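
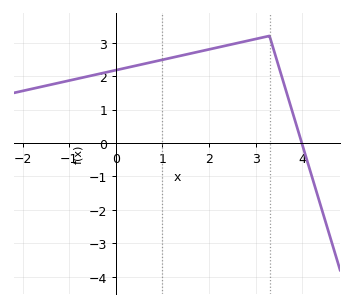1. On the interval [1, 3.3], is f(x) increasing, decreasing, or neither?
increasing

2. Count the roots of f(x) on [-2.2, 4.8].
1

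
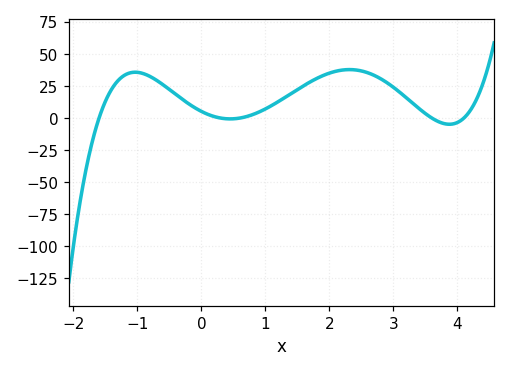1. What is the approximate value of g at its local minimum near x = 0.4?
-0.647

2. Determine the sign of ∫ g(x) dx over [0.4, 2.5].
positive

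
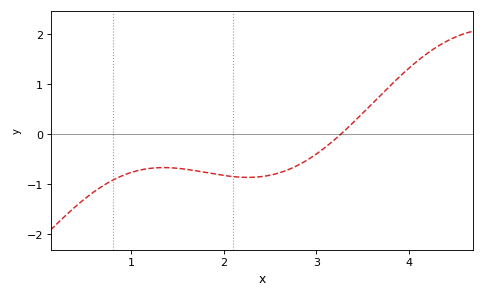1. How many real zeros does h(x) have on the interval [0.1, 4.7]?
1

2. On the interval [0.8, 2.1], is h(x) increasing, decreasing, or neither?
neither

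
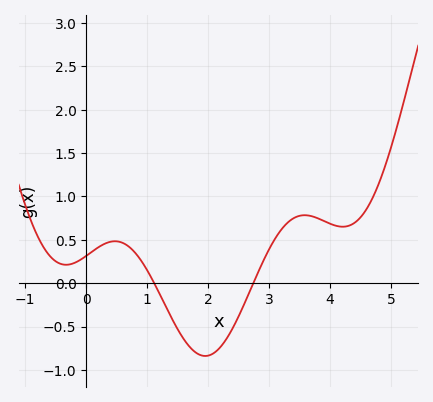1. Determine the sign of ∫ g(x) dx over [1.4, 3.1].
negative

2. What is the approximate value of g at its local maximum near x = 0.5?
0.5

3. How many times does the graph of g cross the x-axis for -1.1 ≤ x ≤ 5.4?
2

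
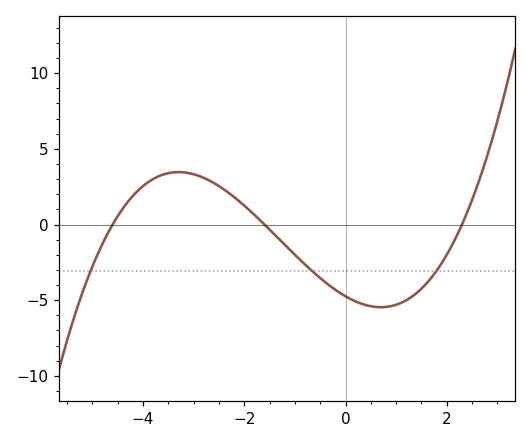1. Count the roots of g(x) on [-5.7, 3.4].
3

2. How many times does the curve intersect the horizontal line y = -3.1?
3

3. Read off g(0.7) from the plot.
-5.46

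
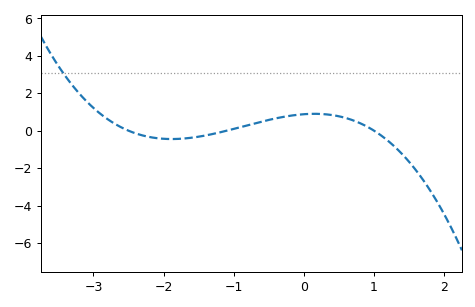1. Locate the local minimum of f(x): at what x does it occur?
-1.88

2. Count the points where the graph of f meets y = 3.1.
1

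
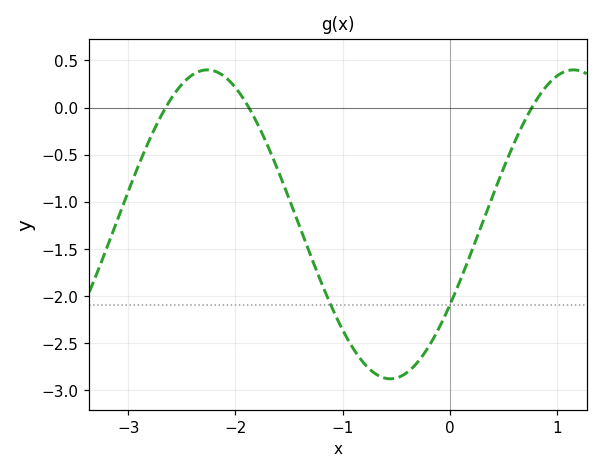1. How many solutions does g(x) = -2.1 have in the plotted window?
2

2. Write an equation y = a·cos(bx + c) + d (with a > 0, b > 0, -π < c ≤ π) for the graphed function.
y = 1.64cos(1.8x - 2.1) - 1.24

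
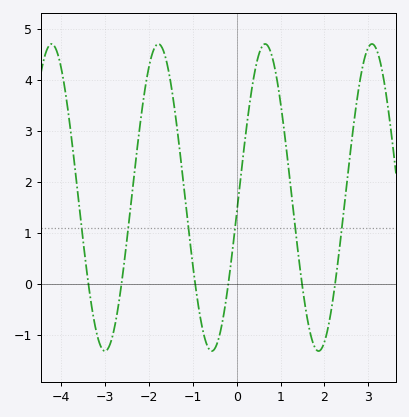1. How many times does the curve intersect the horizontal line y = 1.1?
6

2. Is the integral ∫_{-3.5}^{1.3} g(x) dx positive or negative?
positive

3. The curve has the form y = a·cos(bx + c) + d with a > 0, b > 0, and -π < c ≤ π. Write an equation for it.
y = 3.01cos(2.6x - 1.7) + 1.7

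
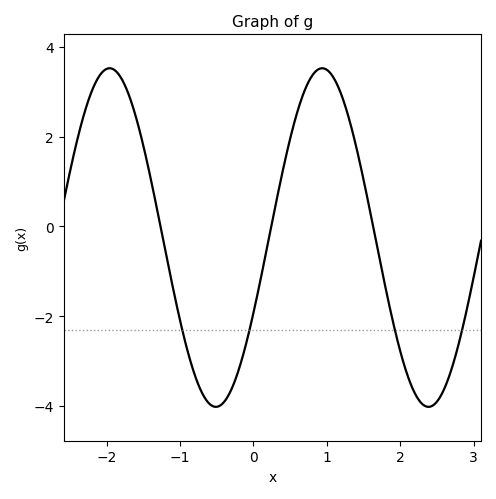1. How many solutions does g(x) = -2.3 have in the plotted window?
4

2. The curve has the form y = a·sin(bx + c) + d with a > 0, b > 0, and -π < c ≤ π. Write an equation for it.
y = 3.77sin(2.17x - 0.462) - 0.25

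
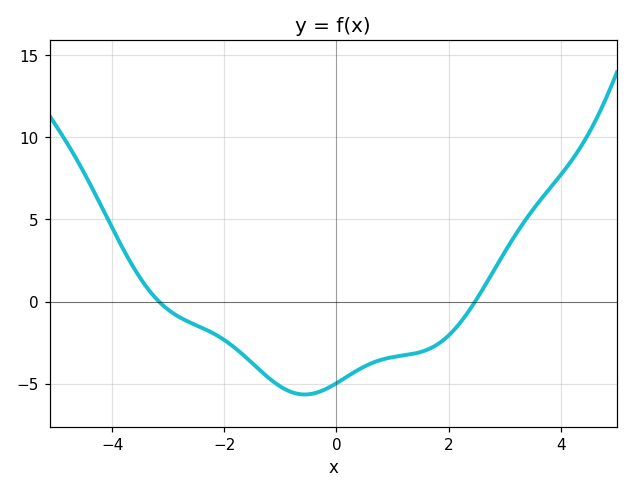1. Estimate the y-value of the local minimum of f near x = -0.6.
-5.65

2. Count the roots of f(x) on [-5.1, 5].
2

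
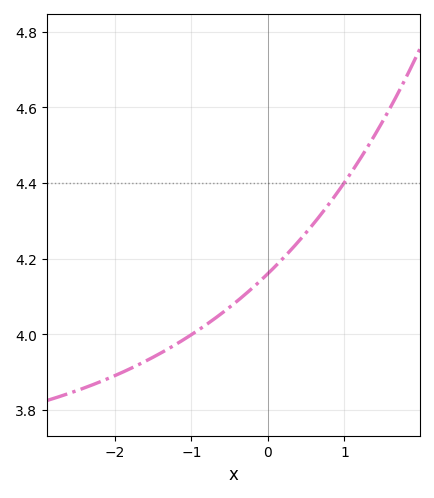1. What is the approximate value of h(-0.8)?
4.02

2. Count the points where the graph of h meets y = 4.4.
1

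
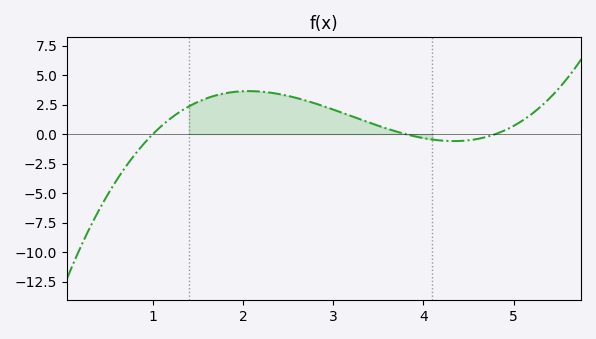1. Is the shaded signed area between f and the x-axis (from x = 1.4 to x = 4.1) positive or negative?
positive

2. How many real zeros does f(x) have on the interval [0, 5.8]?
3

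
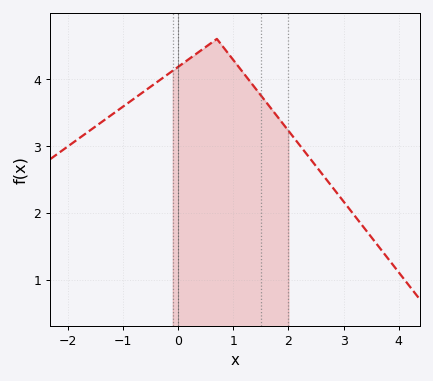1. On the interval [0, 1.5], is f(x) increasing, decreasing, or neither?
neither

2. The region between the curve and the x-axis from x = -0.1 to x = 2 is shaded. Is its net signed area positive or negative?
positive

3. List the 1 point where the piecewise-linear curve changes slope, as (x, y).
(0.7, 4.6)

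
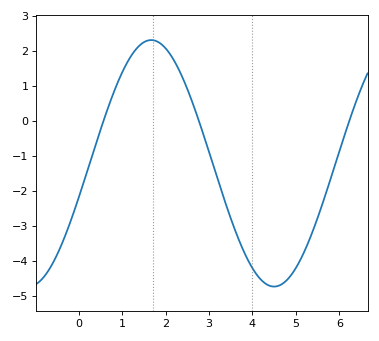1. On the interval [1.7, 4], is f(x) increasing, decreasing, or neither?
decreasing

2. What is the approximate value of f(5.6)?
-2.42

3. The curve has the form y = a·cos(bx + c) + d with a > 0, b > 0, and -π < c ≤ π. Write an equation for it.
y = 3.52cos(1.11x - 1.85) - 1.22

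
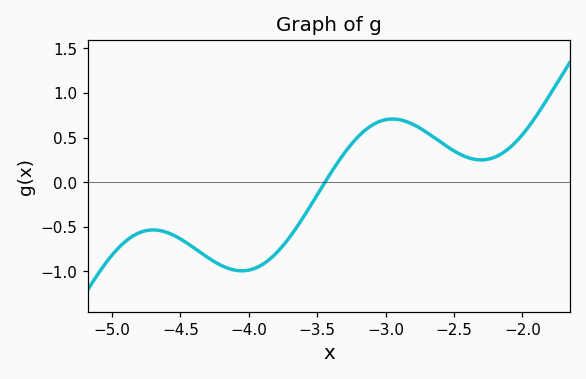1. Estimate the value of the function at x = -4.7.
-0.535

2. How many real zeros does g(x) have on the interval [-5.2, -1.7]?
1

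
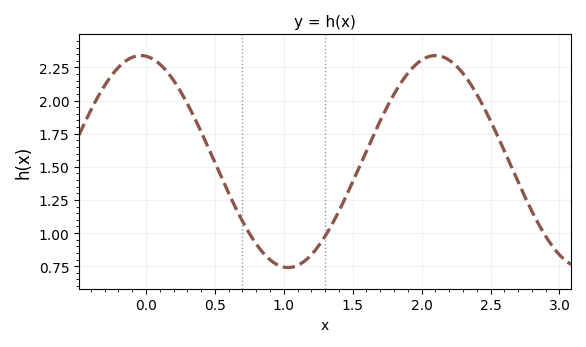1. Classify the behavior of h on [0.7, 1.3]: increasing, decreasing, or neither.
neither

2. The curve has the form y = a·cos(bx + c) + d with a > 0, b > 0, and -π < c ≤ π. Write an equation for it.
y = 0.8cos(2.9x + 0.11) + 1.54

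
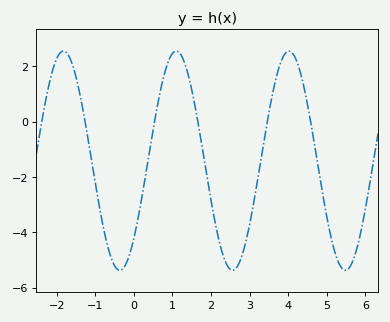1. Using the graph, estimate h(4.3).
1.85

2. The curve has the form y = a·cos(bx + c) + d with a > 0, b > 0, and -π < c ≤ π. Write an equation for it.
y = 3.96cos(2.15x - 2.36) - 1.41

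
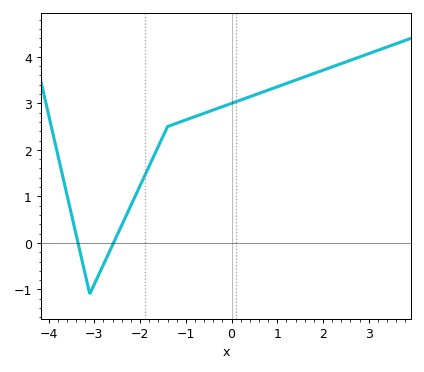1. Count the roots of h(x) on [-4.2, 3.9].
2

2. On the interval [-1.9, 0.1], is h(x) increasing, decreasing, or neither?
increasing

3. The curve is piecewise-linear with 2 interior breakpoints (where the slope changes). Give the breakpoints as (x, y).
(-3.1, -1.1); (-1.4, 2.5)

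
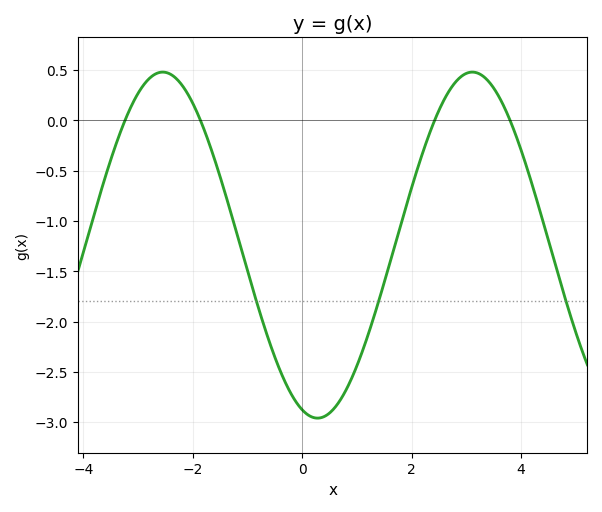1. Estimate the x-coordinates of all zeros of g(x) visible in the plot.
-3.2, -1.8, 2.4, 3.8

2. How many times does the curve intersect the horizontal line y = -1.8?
3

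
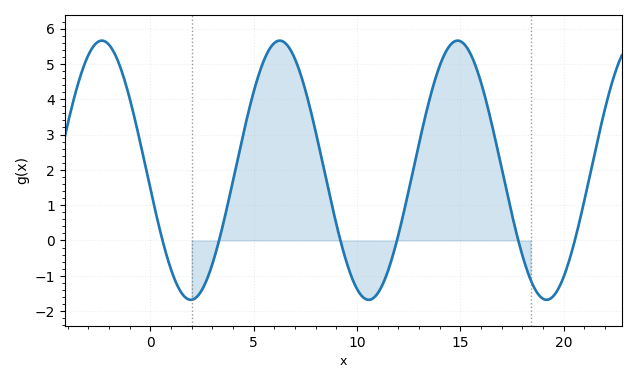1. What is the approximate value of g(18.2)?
-0.792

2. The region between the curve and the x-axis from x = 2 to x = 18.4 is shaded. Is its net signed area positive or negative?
positive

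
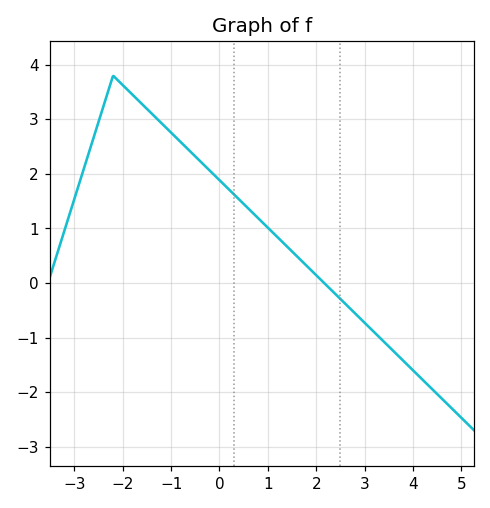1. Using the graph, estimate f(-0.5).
2.32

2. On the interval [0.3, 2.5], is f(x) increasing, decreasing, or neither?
decreasing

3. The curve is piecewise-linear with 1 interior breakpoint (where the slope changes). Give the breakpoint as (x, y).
(-2.2, 3.8)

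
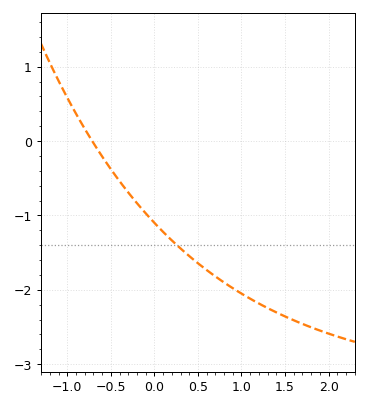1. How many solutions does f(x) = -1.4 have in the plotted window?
1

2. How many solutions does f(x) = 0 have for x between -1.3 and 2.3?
1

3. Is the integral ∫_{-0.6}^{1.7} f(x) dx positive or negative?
negative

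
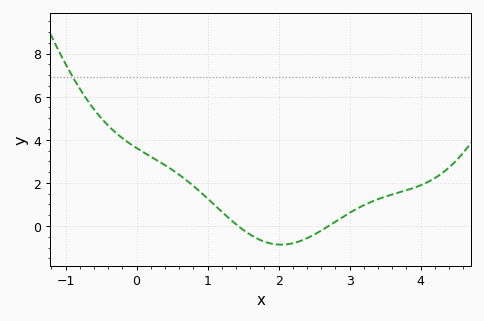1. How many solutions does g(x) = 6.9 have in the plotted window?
1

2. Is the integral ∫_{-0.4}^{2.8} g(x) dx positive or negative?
positive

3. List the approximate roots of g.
1.43, 2.7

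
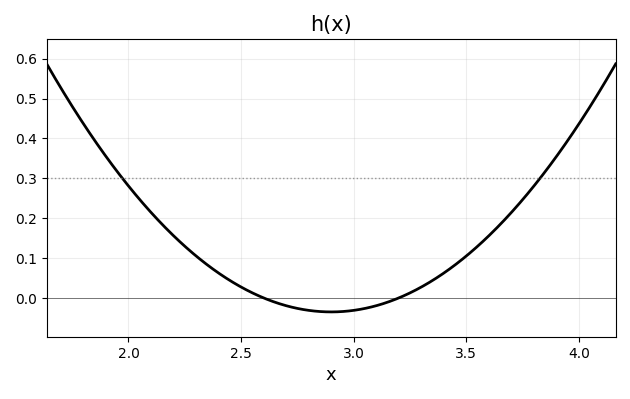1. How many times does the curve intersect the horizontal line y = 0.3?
2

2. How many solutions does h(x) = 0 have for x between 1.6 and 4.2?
2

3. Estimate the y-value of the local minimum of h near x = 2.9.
-0.04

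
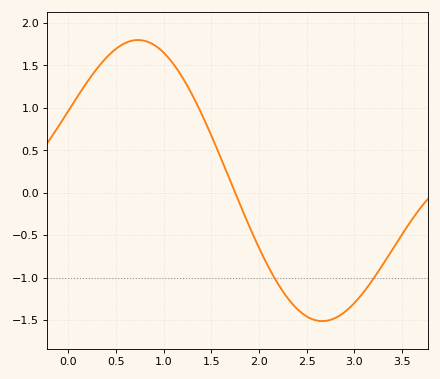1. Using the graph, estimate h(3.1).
-1.15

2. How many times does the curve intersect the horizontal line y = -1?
2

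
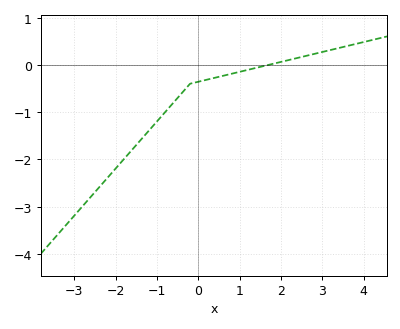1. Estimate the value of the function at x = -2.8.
-3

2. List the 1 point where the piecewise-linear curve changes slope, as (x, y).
(-0.2, -0.4)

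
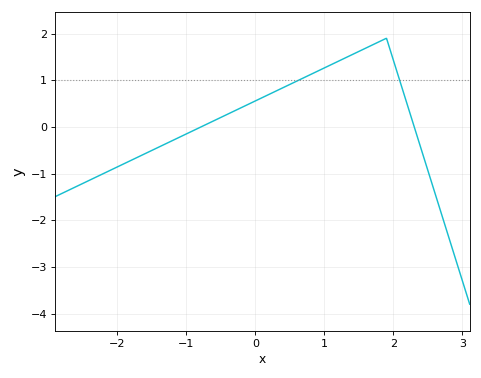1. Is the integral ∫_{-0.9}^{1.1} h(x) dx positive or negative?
positive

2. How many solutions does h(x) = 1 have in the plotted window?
2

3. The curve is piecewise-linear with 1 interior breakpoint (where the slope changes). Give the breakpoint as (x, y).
(1.9, 1.9)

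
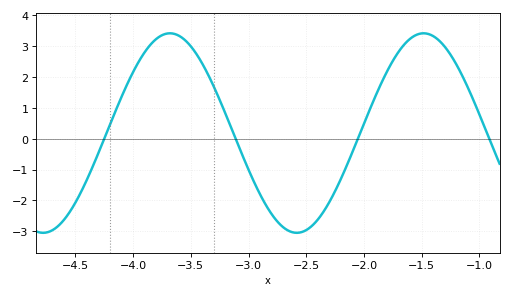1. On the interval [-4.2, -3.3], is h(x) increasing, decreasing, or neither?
neither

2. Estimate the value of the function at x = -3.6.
3.32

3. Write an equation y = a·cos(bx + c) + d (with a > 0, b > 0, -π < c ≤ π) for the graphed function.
y = 3.23cos(2.86x - 2.04) + 0.18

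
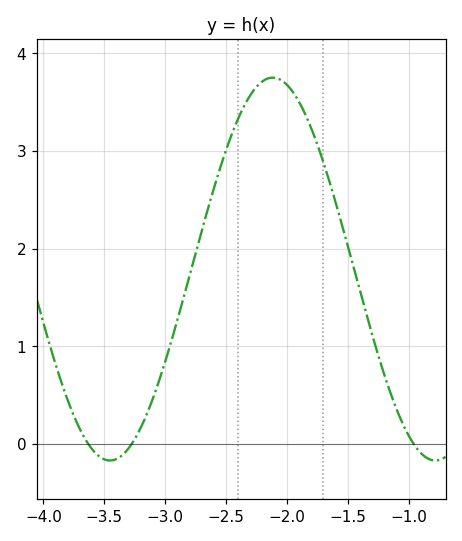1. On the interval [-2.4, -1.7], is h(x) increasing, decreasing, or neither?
neither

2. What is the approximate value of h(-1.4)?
1.57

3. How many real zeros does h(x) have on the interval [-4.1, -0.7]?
3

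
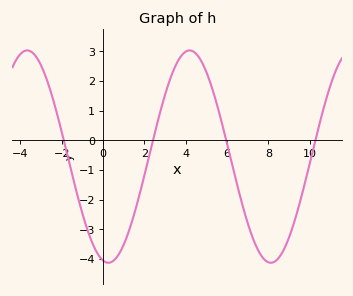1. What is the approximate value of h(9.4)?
-2.4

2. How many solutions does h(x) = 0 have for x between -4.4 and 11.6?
4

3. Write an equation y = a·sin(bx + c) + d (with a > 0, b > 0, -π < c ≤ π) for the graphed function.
y = 3.58sin(0.8x - 1.8) - 0.55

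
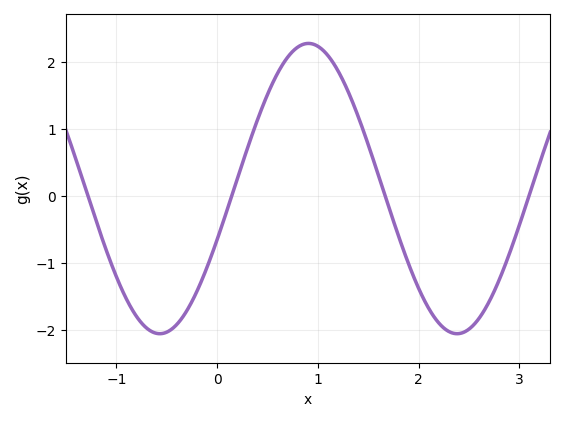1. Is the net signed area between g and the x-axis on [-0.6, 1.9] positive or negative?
positive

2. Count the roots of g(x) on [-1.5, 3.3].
4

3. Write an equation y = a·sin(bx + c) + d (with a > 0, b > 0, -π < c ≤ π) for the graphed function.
y = 2.17sin(2.1x - 0.36) + 0.11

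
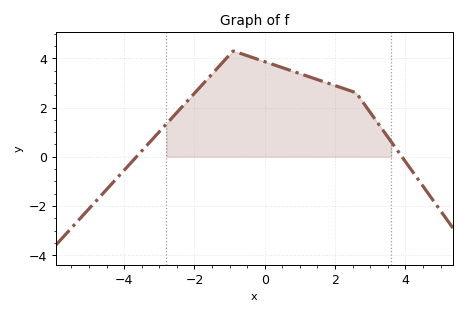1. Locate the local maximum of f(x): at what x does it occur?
-0.8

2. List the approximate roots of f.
-3.6, 4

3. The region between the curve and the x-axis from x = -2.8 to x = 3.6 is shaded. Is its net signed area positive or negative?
positive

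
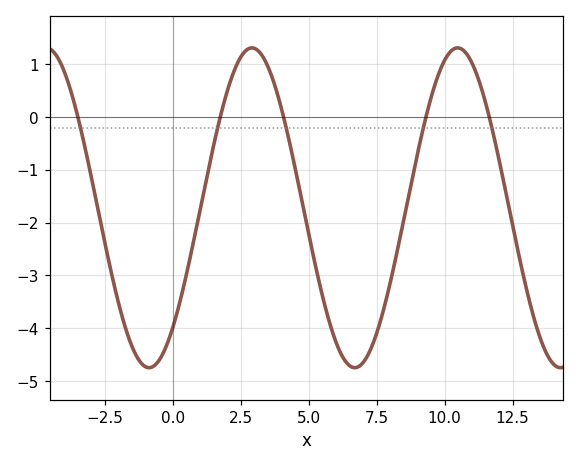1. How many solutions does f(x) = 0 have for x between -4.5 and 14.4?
5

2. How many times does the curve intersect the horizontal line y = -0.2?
5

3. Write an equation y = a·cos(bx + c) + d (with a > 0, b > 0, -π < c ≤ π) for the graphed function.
y = 3.03cos(0.83x - 2.4) - 1.72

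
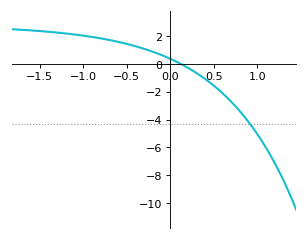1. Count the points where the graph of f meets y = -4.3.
1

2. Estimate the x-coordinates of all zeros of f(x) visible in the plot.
0.1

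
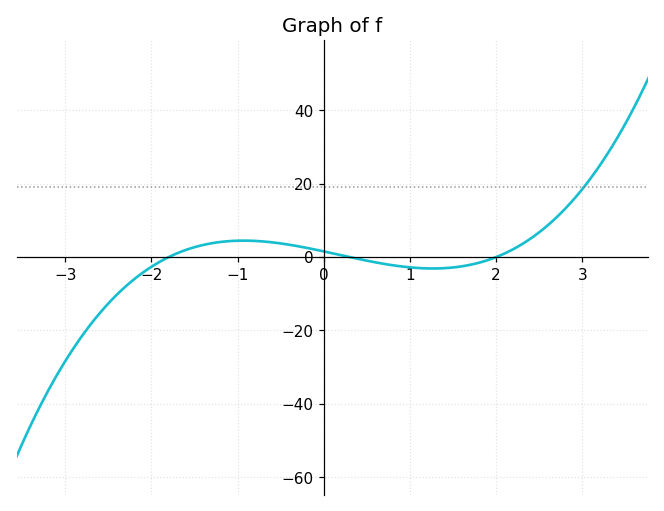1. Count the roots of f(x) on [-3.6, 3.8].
3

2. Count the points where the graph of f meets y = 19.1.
1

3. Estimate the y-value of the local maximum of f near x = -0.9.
4.48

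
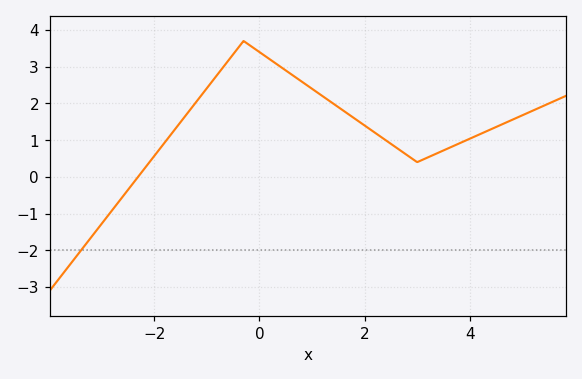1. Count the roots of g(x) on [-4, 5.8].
1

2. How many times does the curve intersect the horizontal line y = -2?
1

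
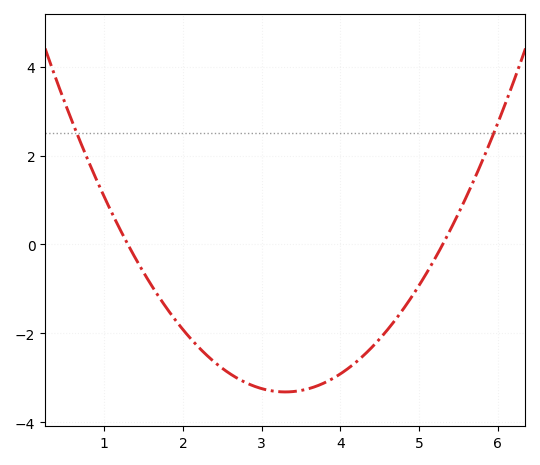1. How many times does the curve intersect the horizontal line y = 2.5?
2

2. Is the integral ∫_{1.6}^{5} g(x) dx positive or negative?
negative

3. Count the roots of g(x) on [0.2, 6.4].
2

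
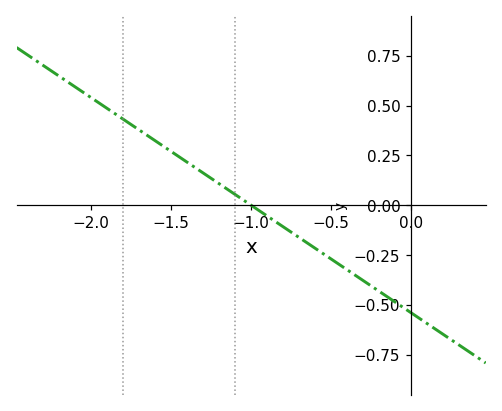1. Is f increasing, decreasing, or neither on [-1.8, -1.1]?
decreasing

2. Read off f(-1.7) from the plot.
0.38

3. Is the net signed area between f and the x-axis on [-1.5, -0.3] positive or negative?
negative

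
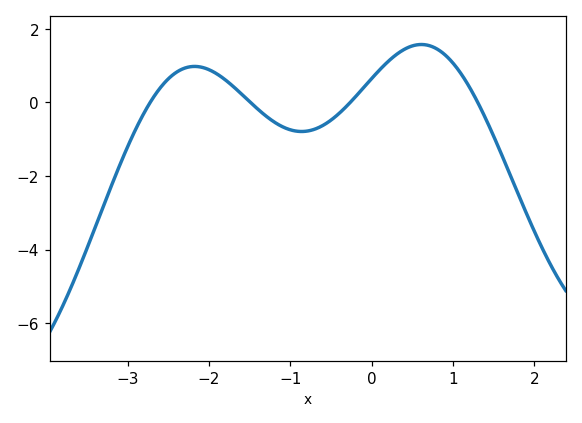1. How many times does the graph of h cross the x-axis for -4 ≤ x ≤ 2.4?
4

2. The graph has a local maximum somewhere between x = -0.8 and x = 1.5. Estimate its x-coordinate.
0.6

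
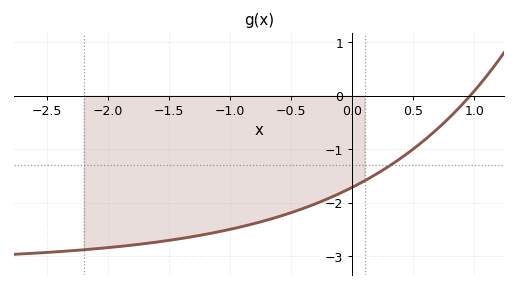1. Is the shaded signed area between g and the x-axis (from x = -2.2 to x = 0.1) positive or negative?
negative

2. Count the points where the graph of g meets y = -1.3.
1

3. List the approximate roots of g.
0.966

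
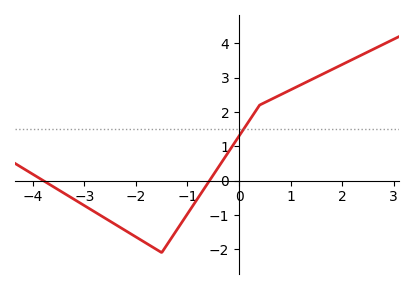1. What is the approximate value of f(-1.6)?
-2.01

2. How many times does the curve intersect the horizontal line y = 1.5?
1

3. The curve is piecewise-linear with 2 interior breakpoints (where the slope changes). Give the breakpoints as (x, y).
(-1.5, -2.1); (0.4, 2.2)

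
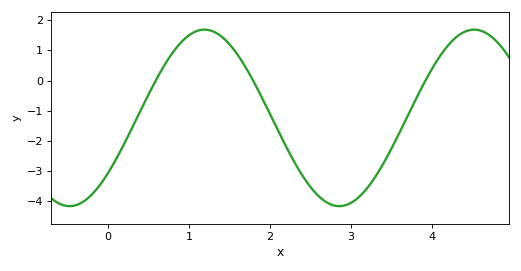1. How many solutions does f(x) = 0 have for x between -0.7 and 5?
3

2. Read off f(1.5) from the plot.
1.2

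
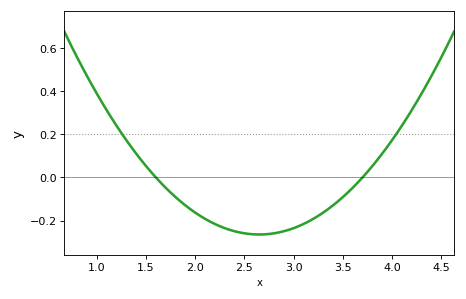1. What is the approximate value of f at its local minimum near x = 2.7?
-0.265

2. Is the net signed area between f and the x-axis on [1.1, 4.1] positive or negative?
negative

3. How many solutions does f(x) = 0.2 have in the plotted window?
2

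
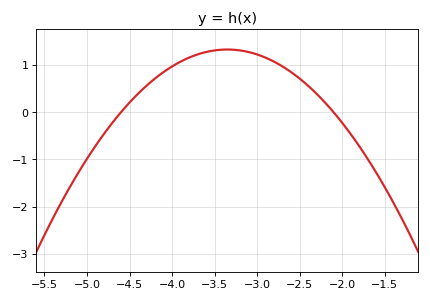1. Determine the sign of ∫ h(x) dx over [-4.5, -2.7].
positive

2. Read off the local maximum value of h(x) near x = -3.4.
1.33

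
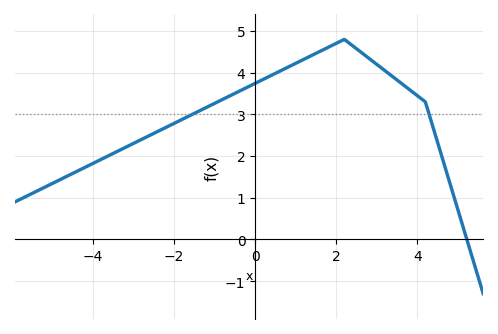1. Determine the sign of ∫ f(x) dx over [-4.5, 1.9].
positive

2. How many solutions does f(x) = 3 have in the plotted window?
2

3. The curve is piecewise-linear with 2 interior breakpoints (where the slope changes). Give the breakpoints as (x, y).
(2.2, 4.8); (4.2, 3.3)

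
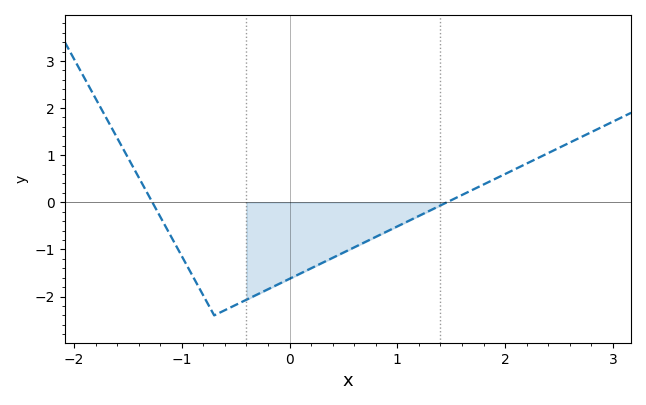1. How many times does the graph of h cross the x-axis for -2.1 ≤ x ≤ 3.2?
2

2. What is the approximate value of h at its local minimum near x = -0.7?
-2.4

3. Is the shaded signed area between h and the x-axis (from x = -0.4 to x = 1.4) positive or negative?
negative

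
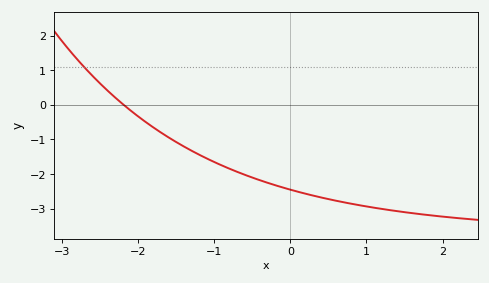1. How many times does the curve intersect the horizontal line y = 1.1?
1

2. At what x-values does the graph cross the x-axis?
-2.2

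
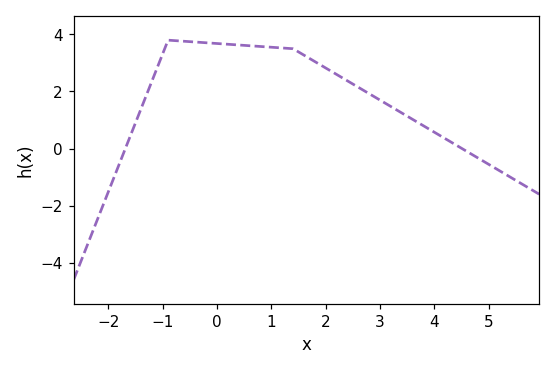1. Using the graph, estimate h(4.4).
0.12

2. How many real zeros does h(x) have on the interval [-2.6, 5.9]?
2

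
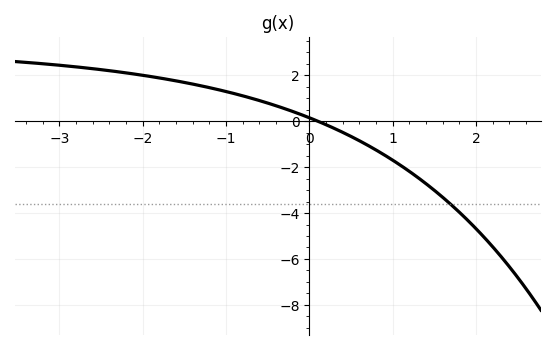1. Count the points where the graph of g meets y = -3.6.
1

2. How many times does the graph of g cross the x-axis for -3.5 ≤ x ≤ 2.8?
1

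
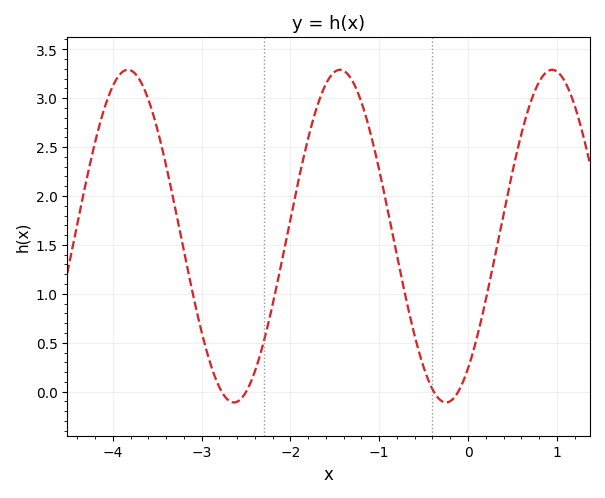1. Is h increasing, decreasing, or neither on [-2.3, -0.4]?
neither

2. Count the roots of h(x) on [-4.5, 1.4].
4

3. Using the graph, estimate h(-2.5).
-0.002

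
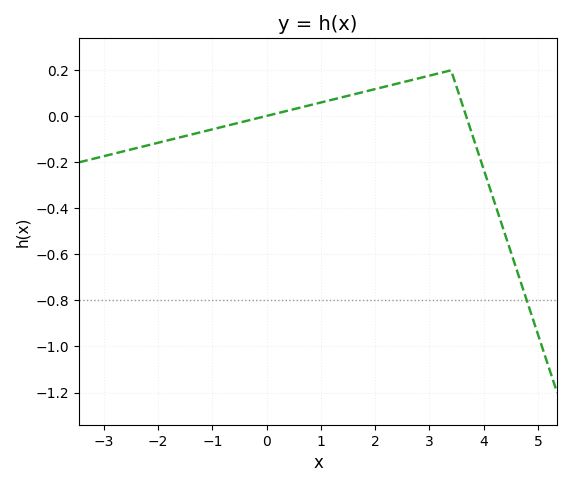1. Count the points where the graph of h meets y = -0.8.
1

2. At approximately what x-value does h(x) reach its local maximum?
3.4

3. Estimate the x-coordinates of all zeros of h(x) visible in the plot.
0, 3.6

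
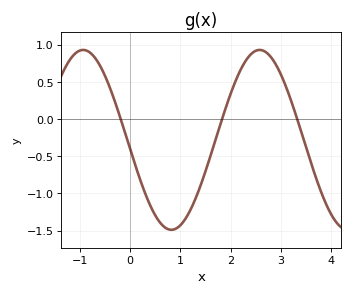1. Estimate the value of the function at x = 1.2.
-1.2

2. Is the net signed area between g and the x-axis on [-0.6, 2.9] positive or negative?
negative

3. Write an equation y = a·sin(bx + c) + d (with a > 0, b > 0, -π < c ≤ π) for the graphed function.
y = 1.21sin(1.8x - 3) - 0.28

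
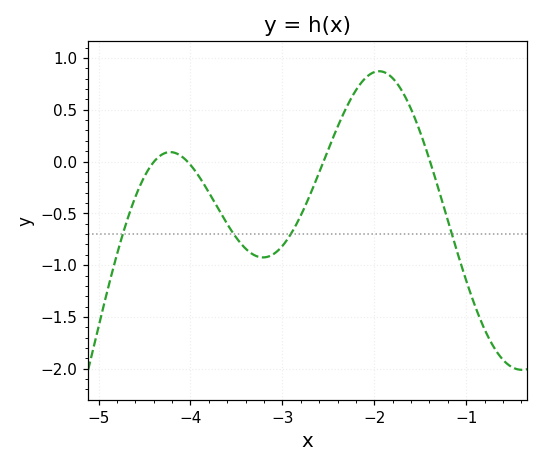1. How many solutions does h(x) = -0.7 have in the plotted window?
4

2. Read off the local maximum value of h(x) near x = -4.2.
0.1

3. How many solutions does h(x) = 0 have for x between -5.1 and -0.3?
4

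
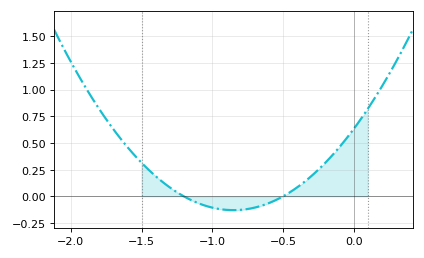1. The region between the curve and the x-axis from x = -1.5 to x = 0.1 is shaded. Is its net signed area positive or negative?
positive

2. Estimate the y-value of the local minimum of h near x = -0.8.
-0.129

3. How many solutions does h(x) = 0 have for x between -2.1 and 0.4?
2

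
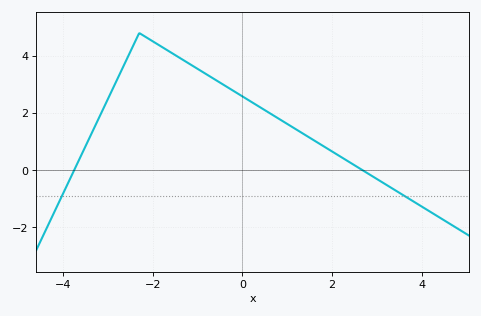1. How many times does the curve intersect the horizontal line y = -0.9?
2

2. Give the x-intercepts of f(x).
-3.75, 2.67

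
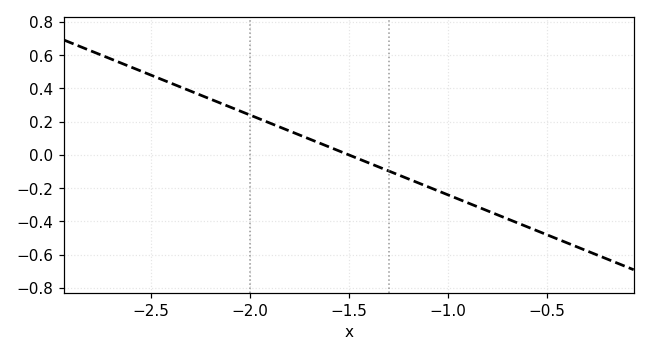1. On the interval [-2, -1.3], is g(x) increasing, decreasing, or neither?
decreasing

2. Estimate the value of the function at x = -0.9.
-0.288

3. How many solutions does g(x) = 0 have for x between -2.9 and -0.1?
1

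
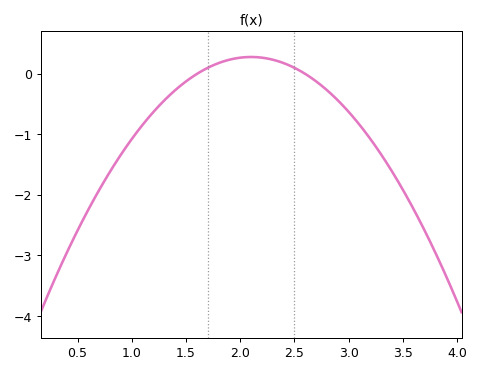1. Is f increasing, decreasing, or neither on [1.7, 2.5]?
neither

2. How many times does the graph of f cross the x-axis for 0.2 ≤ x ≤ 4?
2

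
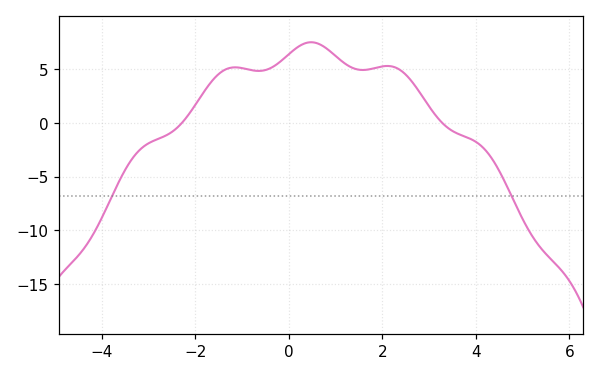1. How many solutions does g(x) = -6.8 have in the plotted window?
2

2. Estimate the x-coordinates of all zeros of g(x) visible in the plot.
-2.29, 3.28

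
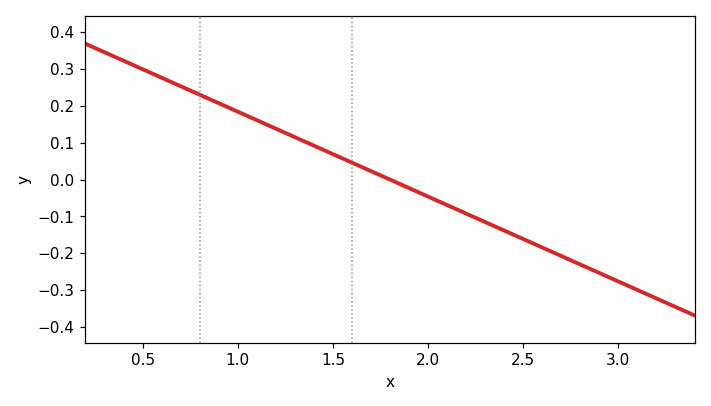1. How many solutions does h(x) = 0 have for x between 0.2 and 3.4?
1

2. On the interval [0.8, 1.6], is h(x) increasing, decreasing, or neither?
decreasing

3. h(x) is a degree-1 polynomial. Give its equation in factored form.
y = -0.23(x - 1.8)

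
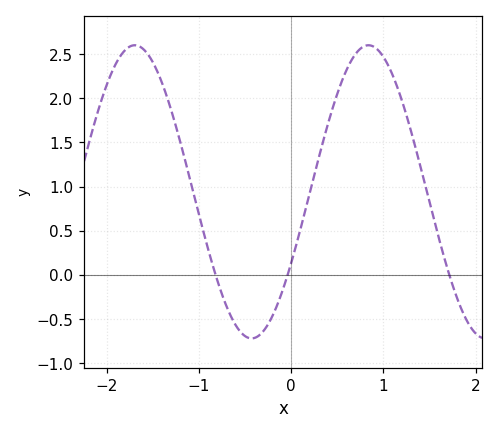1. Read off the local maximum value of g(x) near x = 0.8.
2.6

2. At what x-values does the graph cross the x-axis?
-0.8, 0, 1.7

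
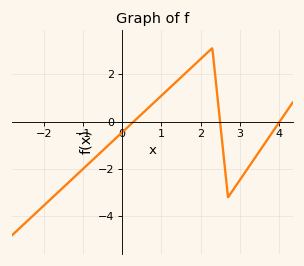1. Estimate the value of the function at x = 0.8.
0.783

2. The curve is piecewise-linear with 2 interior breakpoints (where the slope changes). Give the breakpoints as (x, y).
(2.3, 3.1); (2.7, -3.2)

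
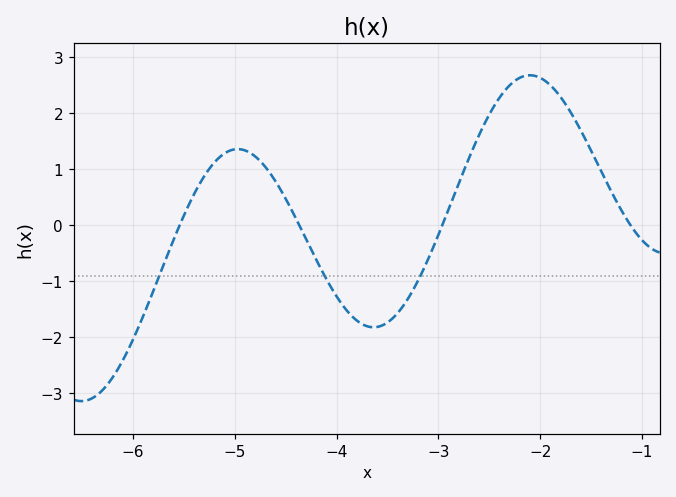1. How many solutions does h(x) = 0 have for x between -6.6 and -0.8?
4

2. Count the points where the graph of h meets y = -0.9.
3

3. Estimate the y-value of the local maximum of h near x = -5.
1.36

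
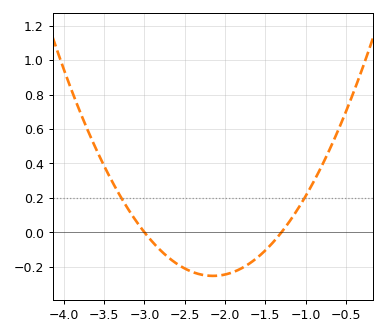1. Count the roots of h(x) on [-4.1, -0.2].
2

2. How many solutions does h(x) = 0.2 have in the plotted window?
2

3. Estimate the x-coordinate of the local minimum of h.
-2.15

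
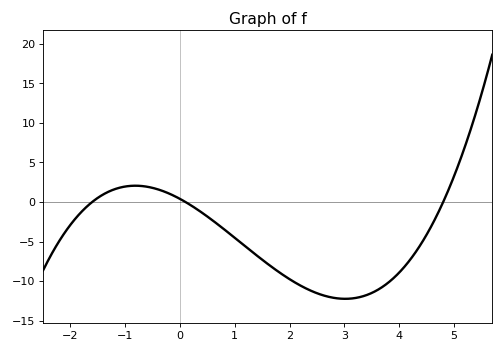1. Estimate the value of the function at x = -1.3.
1.31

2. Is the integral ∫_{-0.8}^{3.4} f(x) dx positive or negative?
negative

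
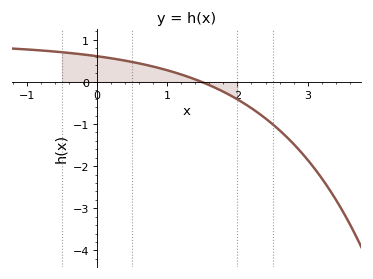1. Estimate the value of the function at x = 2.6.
-1.15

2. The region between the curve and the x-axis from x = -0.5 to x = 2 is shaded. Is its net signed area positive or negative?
positive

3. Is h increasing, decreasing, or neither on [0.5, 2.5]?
decreasing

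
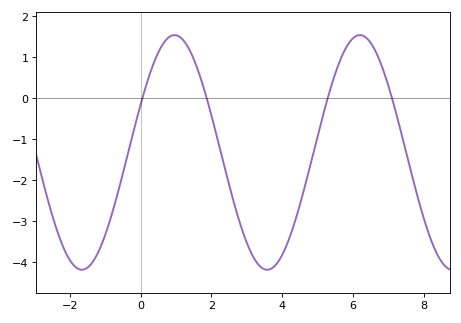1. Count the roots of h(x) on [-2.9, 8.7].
4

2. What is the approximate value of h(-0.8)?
-2.79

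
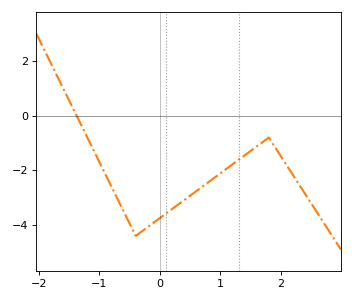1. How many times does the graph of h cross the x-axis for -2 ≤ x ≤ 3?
1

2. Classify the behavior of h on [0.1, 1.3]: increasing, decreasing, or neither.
increasing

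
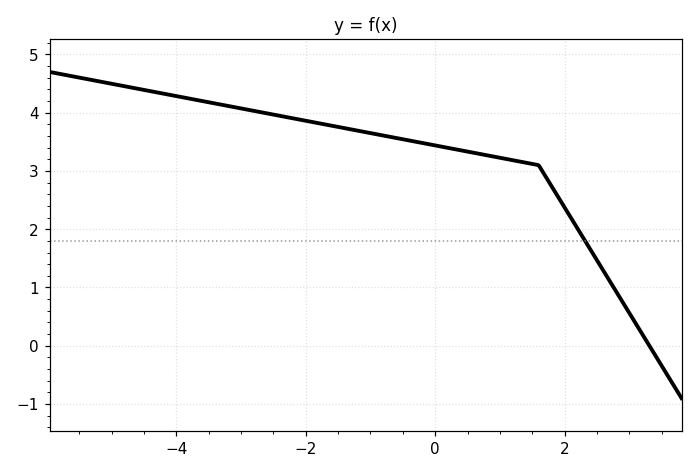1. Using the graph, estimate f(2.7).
1.11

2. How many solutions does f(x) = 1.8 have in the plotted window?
1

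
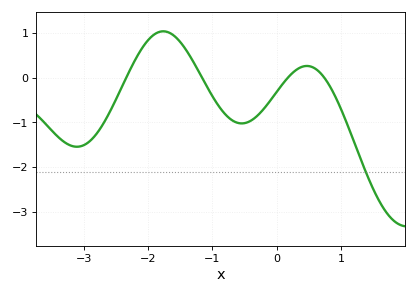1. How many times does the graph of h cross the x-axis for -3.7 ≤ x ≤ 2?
4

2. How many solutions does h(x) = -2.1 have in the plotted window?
1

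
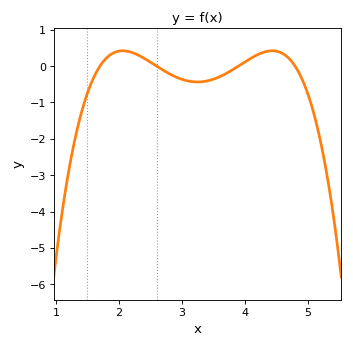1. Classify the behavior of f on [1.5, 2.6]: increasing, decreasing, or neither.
neither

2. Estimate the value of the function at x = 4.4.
0.4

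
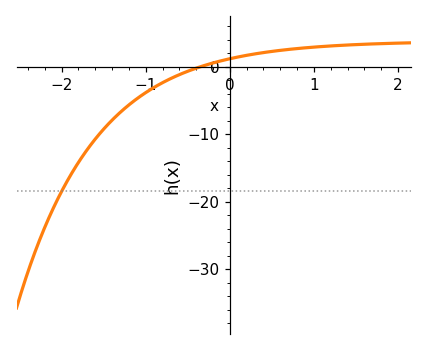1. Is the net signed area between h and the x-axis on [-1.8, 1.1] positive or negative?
negative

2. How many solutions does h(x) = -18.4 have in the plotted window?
1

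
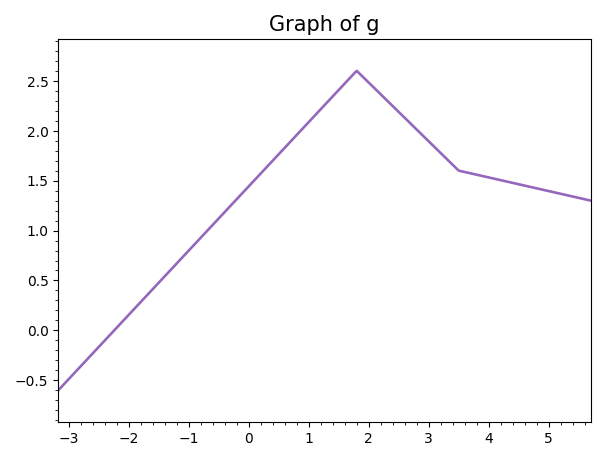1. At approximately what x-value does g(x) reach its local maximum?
1.8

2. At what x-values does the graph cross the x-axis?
-2.2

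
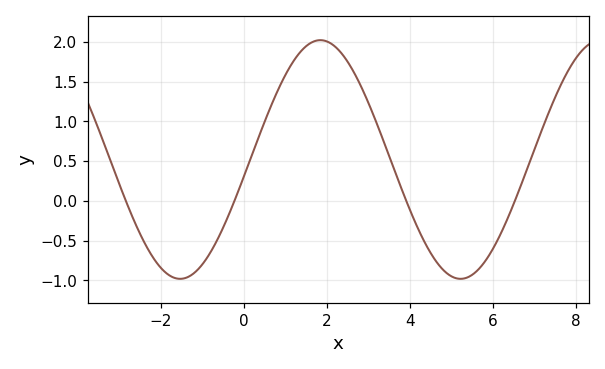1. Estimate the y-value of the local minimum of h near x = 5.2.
-1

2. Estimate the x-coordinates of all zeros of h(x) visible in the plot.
-2.8, -0.2, 4, 6.6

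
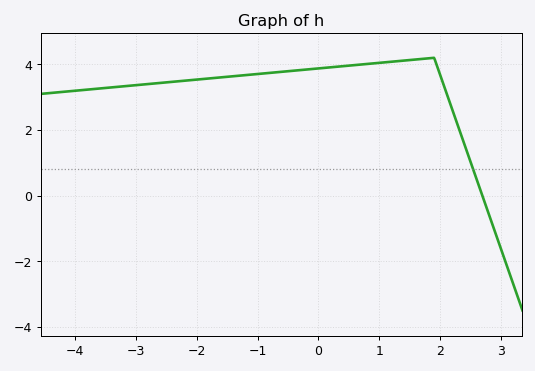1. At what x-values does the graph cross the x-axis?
2.69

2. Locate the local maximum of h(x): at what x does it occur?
1.9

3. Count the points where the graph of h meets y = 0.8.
1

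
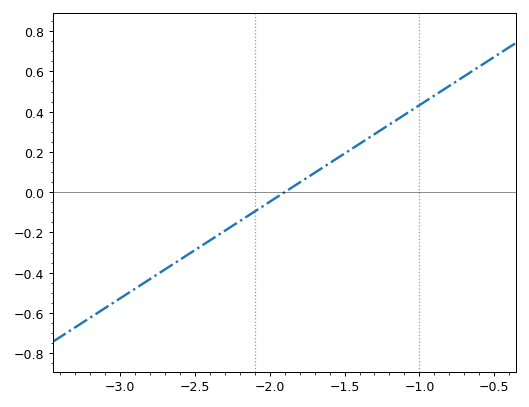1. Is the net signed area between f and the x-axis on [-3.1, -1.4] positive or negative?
negative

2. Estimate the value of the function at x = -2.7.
-0.384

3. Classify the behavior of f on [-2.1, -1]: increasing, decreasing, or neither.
increasing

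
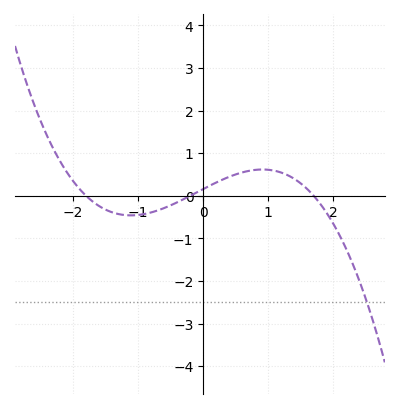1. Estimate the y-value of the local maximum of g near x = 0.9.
0.618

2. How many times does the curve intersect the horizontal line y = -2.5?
1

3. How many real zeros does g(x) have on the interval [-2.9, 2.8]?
3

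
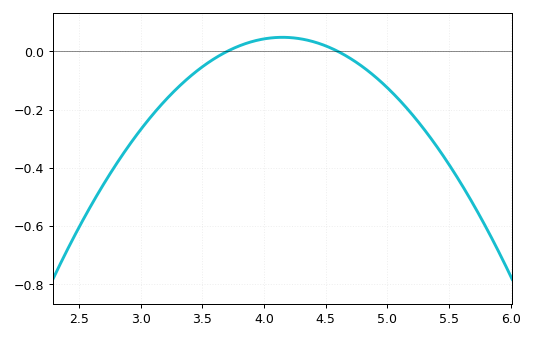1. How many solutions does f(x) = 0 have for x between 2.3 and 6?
2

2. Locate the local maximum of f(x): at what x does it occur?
4.15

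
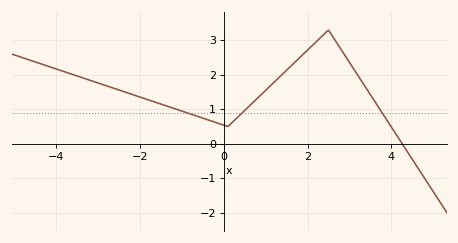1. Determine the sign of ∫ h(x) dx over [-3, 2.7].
positive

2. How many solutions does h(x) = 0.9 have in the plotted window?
3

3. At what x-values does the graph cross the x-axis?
4.26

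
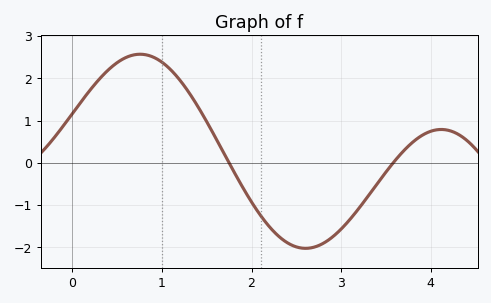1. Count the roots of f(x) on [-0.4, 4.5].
2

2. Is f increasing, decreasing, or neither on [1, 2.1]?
decreasing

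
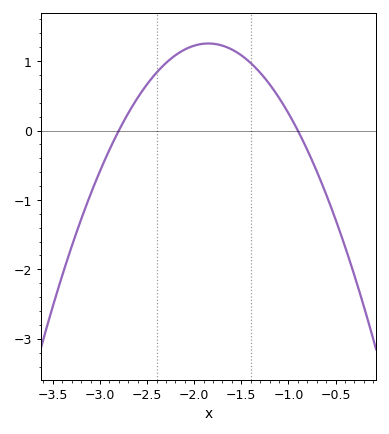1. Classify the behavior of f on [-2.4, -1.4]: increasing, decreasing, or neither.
neither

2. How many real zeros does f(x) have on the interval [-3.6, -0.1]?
2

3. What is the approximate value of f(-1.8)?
1.25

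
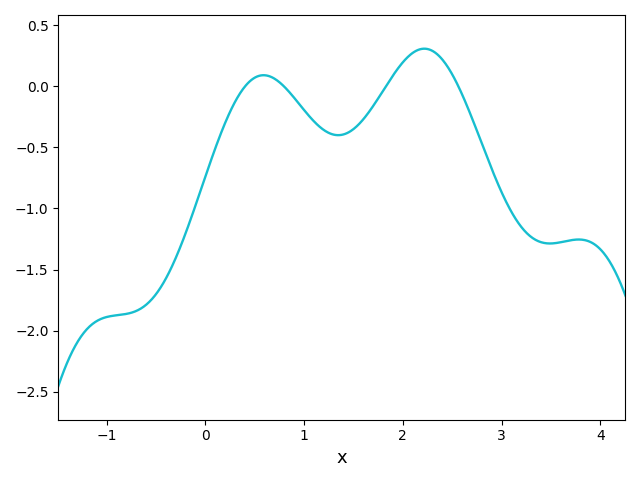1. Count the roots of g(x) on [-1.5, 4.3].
4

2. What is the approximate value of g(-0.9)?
-1.87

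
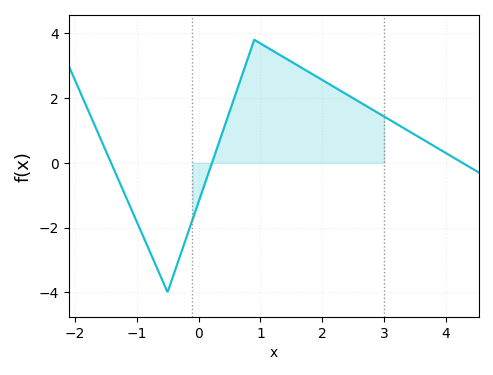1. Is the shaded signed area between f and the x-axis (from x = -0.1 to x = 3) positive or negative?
positive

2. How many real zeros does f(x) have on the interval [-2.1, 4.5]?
3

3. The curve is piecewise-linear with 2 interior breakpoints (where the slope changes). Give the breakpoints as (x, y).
(-0.5, -4); (0.9, 3.8)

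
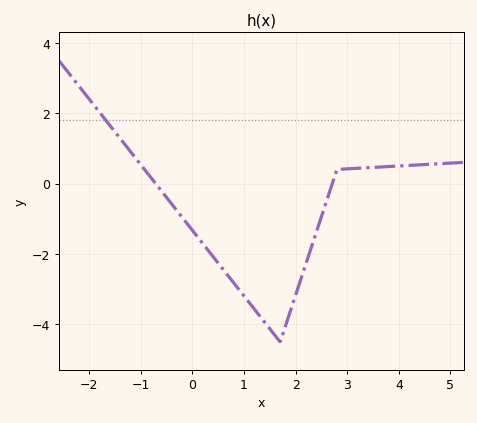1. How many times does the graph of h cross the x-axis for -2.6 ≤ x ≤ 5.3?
2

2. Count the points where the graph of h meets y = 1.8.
1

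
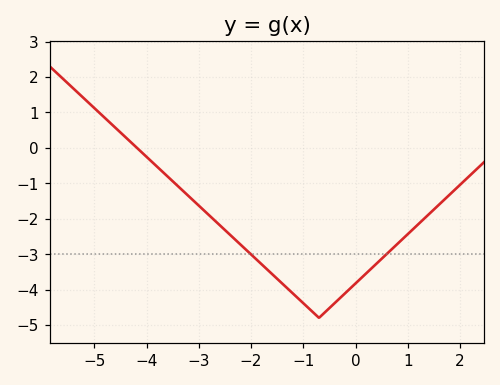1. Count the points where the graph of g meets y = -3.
2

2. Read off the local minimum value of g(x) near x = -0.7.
-4.8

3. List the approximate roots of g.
-4.2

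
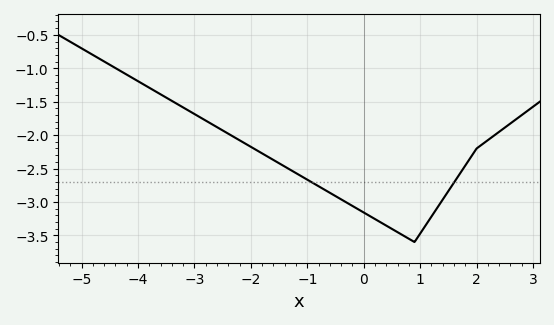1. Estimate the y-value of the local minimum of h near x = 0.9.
-3.6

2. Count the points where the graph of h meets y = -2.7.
2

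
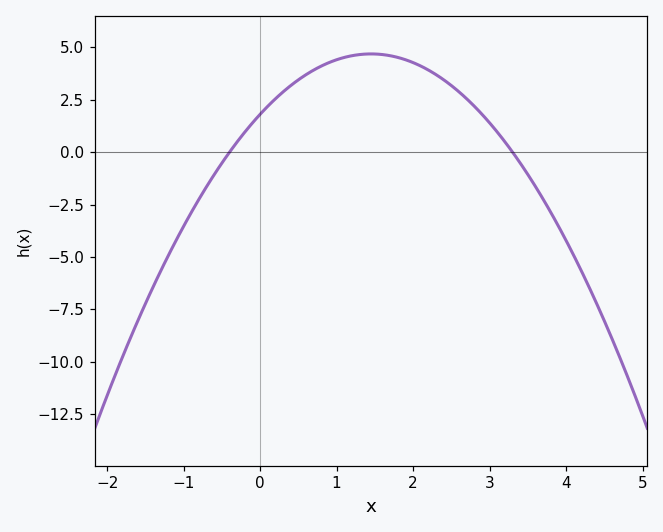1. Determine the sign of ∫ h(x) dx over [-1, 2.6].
positive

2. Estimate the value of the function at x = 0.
2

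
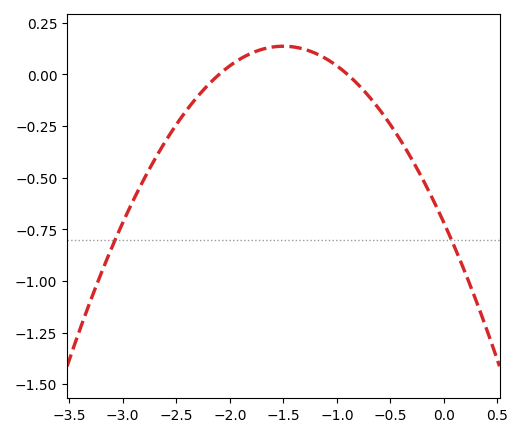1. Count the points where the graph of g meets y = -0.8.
2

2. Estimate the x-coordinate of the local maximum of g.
-1.5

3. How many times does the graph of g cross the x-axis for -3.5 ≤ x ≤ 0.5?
2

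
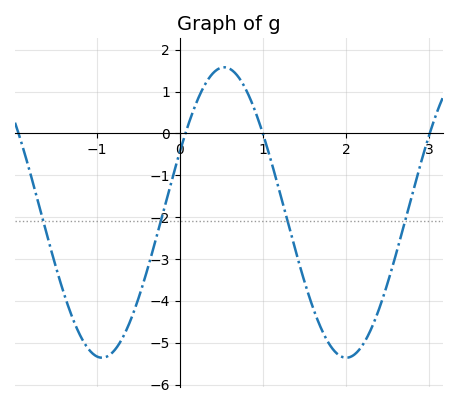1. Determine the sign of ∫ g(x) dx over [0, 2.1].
negative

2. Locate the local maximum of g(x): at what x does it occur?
0.533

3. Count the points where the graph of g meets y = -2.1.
4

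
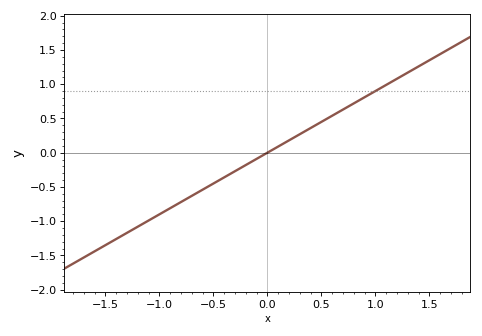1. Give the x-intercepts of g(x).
0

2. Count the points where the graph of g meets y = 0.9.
1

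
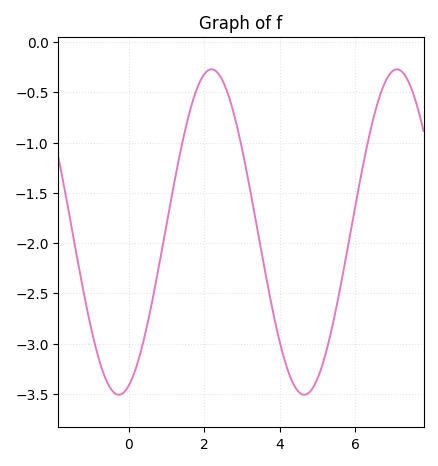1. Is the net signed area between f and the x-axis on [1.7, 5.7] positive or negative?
negative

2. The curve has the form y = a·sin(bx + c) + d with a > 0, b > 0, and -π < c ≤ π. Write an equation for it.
y = 1.62sin(1.28x - 1.23) - 1.89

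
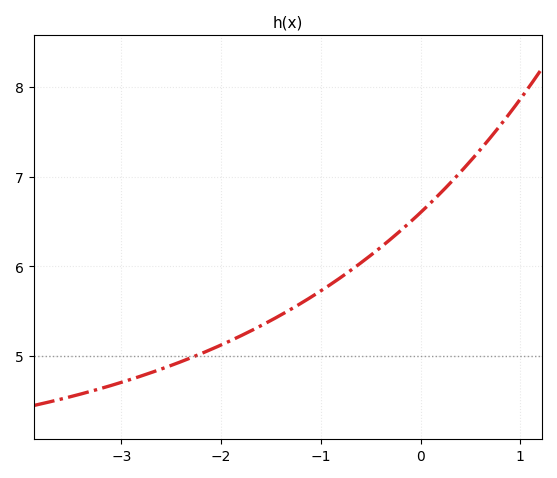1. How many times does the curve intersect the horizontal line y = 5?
1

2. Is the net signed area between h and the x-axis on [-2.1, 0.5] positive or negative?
positive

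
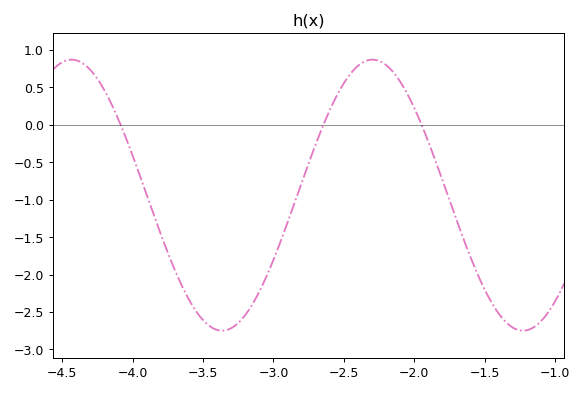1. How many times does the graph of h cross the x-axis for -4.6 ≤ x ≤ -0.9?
3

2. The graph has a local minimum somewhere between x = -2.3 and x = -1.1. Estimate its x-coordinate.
-1.23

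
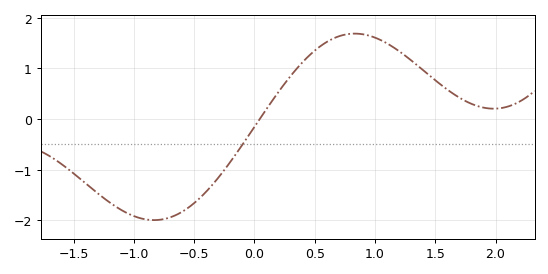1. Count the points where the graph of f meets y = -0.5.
1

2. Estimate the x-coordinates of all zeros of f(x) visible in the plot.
0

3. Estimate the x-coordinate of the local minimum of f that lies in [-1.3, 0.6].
-0.8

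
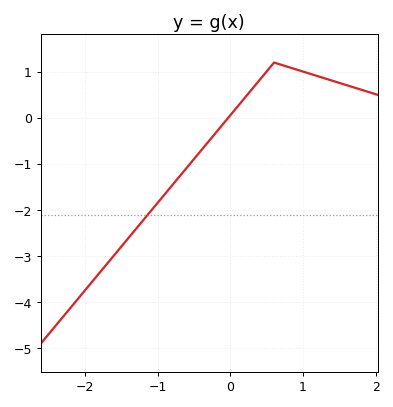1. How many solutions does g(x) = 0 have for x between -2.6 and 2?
1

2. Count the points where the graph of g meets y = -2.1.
1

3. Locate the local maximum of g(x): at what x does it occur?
0.6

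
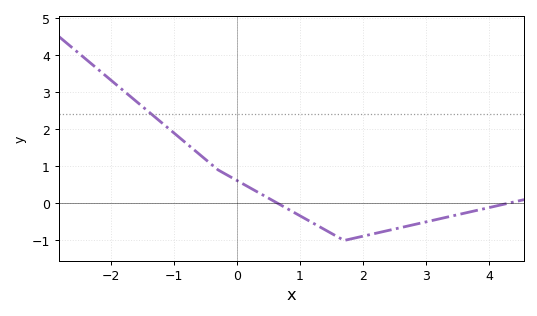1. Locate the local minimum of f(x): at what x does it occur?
1.7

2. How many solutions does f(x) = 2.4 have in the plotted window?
1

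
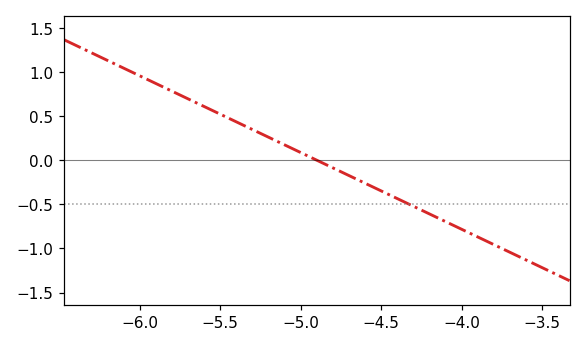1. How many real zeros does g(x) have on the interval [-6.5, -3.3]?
1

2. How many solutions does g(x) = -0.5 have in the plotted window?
1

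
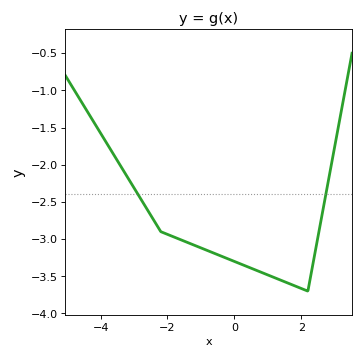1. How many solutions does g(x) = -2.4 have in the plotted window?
2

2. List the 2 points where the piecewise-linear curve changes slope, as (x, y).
(-2.2, -2.9); (2.2, -3.7)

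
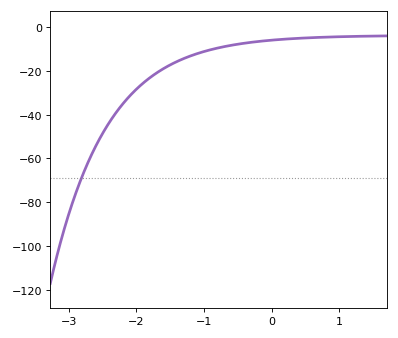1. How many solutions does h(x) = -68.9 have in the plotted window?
1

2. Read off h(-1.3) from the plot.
-14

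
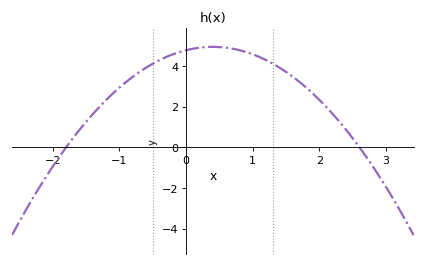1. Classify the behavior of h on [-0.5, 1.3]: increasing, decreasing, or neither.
neither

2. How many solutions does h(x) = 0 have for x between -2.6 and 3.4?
2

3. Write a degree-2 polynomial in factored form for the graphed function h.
y = -1.02(x + 1.8)(x - 2.6)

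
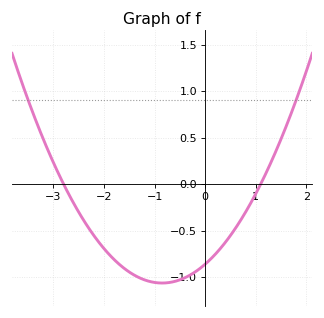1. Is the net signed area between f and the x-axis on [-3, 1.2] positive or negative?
negative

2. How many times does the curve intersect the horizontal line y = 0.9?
2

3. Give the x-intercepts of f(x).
-2.8, 1.1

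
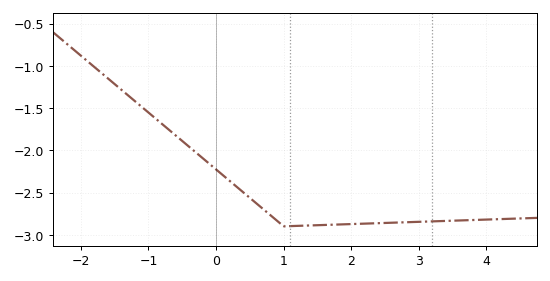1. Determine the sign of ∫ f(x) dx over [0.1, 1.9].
negative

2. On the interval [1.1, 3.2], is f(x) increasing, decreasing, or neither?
increasing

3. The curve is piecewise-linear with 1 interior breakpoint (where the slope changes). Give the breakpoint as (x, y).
(1, -2.9)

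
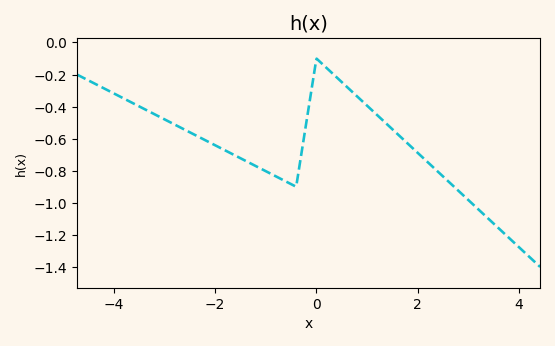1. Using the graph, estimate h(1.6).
-0.58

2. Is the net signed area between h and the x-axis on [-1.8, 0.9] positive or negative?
negative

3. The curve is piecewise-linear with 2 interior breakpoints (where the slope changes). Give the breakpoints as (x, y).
(-0.4, -0.9); (0, -0.1)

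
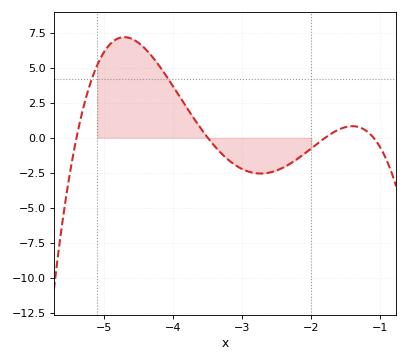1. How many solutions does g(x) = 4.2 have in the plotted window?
2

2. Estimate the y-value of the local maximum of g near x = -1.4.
0.827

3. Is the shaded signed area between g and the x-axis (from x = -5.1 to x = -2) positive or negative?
positive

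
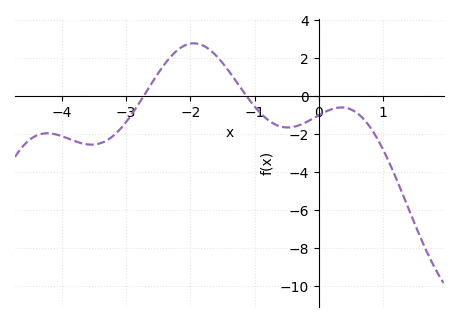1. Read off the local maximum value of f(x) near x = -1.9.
2.8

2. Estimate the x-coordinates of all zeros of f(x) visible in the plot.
-2.7, -1.1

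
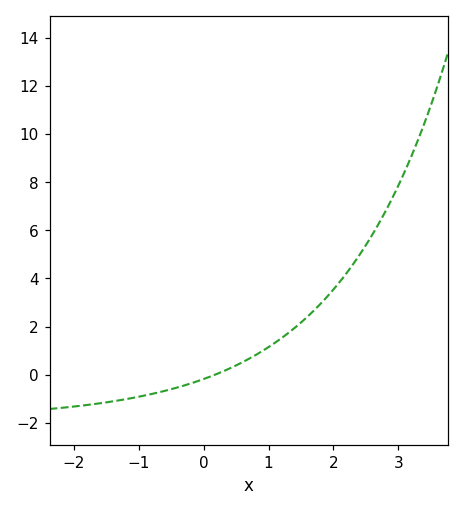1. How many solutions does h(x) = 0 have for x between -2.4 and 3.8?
1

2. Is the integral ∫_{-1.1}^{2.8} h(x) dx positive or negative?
positive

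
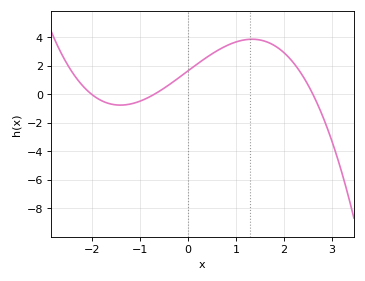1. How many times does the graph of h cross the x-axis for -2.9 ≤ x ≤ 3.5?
3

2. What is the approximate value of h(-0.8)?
-0.184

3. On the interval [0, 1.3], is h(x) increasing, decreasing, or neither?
increasing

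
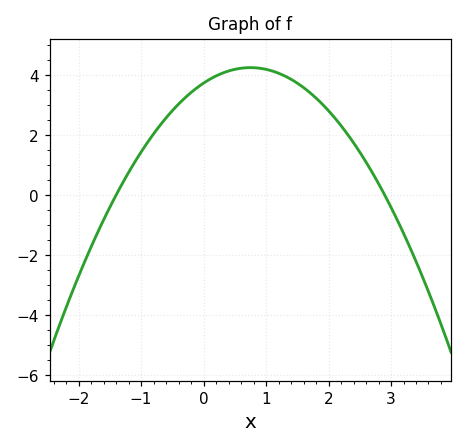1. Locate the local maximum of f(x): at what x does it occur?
0.8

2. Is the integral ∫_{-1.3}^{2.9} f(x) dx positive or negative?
positive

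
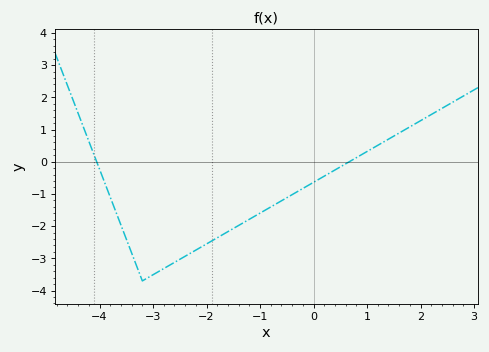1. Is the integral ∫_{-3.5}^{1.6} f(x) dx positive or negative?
negative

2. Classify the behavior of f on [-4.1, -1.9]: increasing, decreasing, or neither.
neither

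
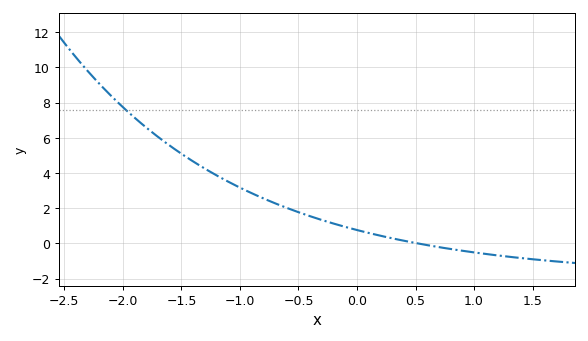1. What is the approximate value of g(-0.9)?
2.86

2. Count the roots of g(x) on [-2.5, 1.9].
1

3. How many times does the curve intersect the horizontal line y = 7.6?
1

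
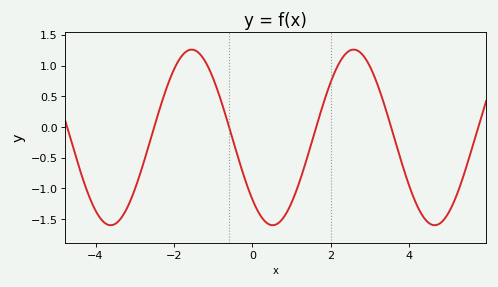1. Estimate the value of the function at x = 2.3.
1.13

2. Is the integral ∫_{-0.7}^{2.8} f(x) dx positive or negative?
negative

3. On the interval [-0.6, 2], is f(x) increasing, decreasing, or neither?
neither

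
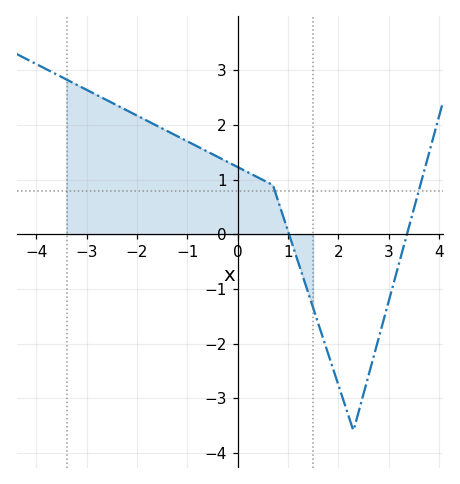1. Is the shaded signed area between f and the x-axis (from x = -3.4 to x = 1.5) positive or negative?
positive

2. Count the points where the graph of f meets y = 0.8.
2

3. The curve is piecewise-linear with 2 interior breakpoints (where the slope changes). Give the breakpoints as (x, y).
(0.7, 0.9); (2.3, -3.6)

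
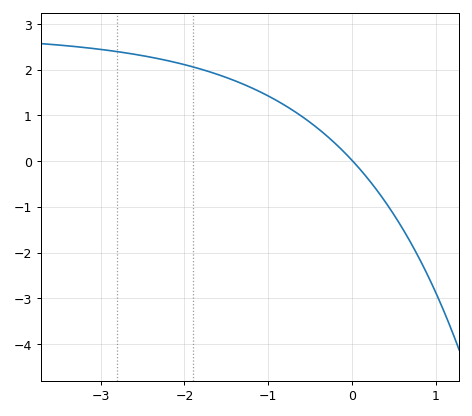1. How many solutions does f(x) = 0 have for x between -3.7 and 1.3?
1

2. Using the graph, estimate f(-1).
1.43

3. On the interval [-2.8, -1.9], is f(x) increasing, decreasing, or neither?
decreasing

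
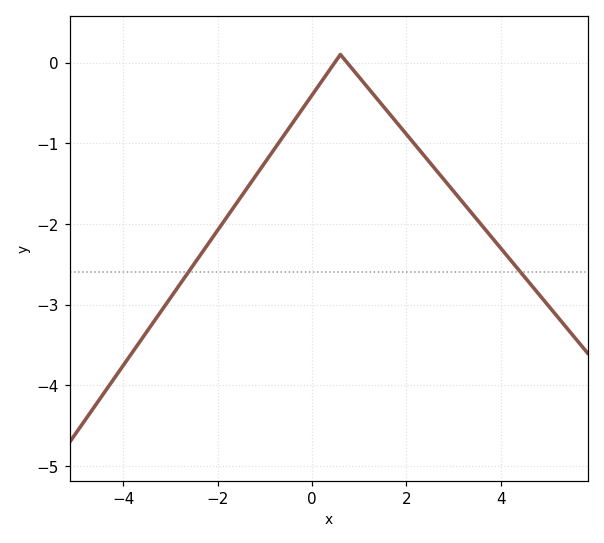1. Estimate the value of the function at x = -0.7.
-1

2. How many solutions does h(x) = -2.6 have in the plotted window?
2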